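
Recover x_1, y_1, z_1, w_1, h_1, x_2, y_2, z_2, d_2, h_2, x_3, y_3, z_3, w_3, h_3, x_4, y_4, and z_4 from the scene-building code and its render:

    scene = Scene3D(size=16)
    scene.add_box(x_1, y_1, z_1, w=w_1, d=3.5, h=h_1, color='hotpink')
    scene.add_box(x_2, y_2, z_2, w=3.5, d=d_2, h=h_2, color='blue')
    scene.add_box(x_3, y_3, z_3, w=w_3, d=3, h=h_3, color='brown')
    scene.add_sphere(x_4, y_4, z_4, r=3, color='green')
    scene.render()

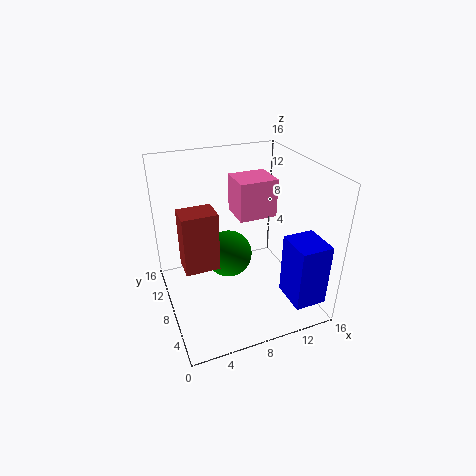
x_1 = 7.5
y_1 = 6
z_1 = 11
w_1 = 4
h_1 = 4
x_2 = 12
y_2 = 1
z_2 = 2
d_2 = 4
h_2 = 7
x_3 = 2
y_3 = 8.5
z_3 = 4
w_3 = 4
h_3 = 7
x_4 = 8.5
y_4 = 12.5
z_4 = 3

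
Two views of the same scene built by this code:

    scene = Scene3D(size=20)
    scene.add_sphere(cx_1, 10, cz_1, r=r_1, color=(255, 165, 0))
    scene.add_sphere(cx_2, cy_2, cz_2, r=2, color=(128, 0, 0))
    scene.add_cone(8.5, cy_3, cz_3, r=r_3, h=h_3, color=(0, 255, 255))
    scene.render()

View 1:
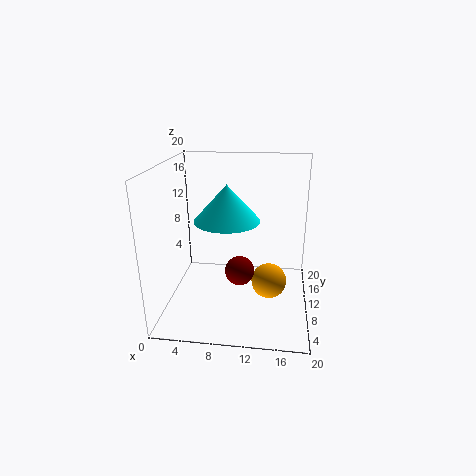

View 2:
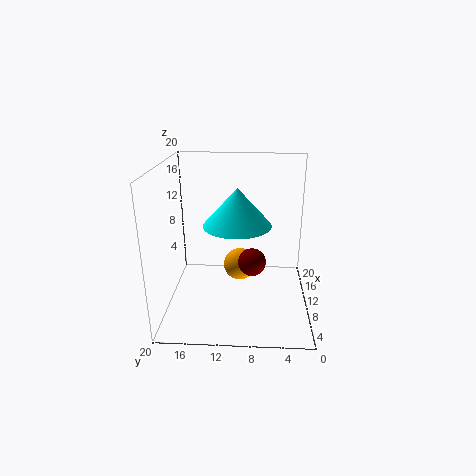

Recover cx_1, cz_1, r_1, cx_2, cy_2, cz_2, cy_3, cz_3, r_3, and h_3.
cx_1 = 14.5; cz_1 = 3.5; r_1 = 2.5; cx_2 = 10.5; cy_2 = 8; cz_2 = 6; cy_3 = 10; cz_3 = 12.5; r_3 = 4.5; h_3 = 5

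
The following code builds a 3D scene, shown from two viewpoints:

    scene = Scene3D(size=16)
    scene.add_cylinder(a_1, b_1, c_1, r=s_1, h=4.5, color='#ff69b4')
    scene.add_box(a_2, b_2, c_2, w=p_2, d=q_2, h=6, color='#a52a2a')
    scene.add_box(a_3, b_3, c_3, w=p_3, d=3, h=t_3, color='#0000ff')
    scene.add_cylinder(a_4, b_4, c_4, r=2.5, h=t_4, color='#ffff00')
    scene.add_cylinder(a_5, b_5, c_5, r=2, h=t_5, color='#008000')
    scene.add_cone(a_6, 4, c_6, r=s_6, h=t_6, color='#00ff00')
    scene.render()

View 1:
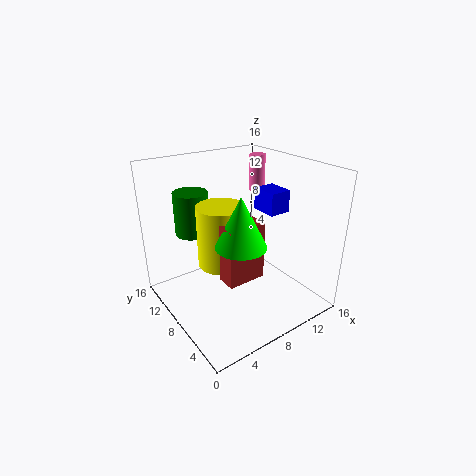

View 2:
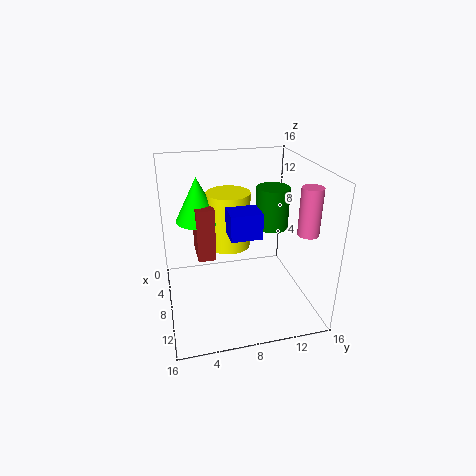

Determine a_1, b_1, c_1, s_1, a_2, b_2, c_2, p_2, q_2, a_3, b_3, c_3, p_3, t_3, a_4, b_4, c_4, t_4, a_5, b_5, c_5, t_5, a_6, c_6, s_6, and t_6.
a_1 = 14.5, b_1 = 13, c_1 = 11, s_1 = 1, a_2 = 4, b_2 = 3.5, c_2 = 5.5, p_2 = 4, q_2 = 2, a_3 = 11, b_3 = 6, c_3 = 10.5, p_3 = 2.5, t_3 = 2.5, a_4 = 5.5, b_4 = 7.5, c_4 = 6, t_4 = 6.5, a_5 = 5, b_5 = 13, c_5 = 7.5, t_5 = 5, a_6 = 5.5, c_6 = 9.5, s_6 = 2.5, t_6 = 5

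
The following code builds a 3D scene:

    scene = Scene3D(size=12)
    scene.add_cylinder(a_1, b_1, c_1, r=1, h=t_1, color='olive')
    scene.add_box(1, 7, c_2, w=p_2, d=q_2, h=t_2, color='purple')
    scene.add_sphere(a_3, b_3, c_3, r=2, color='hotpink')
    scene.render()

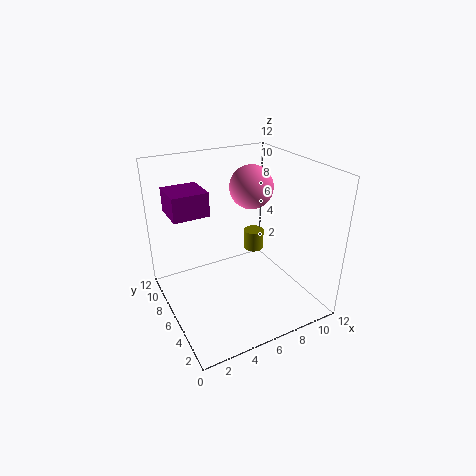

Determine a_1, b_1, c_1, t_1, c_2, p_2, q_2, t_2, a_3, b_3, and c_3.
a_1 = 10, b_1 = 10, c_1 = 2, t_1 = 2, c_2 = 8, p_2 = 3, q_2 = 3, t_2 = 2, a_3 = 9, b_3 = 9, c_3 = 9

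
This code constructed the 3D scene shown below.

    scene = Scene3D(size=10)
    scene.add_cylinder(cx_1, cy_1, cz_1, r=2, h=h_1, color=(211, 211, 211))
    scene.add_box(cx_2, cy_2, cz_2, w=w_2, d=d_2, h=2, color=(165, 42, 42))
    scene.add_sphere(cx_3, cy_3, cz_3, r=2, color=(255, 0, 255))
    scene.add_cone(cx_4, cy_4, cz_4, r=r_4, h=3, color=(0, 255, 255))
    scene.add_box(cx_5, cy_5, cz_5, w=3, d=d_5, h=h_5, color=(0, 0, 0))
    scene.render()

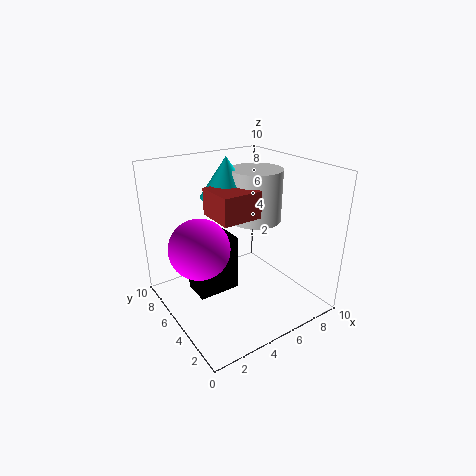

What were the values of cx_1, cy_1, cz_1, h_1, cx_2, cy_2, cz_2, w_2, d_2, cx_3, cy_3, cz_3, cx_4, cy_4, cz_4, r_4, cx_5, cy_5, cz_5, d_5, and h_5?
cx_1 = 8, cy_1 = 7, cz_1 = 5, h_1 = 4, cx_2 = 4, cy_2 = 5, cz_2 = 6, w_2 = 3, d_2 = 3, cx_3 = 2, cy_3 = 5, cz_3 = 5, cx_4 = 6, cy_4 = 8, cz_4 = 7, r_4 = 2, cx_5 = 2, cy_5 = 5, cz_5 = 1, d_5 = 2, h_5 = 4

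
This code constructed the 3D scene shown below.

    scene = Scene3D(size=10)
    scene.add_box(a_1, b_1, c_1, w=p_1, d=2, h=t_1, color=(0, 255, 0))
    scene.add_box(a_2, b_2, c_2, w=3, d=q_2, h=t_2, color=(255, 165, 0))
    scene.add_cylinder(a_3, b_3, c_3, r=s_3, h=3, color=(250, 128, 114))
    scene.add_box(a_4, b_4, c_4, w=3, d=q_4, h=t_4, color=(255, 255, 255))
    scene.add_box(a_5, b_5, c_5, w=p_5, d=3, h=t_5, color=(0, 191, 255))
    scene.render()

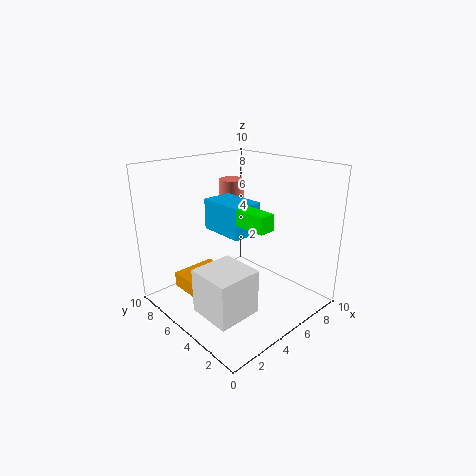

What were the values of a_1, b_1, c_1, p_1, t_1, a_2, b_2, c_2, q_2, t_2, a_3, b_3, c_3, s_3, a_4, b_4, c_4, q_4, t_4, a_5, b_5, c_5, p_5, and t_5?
a_1 = 3; b_1 = 1; c_1 = 7; p_1 = 1; t_1 = 1; a_2 = 1; b_2 = 5; c_2 = 2; q_2 = 2; t_2 = 1; a_3 = 8; b_3 = 9; c_3 = 5; s_3 = 1; a_4 = 1; b_4 = 2; c_4 = 1; q_4 = 3; t_4 = 3; a_5 = 3; b_5 = 3; c_5 = 6; p_5 = 2; t_5 = 2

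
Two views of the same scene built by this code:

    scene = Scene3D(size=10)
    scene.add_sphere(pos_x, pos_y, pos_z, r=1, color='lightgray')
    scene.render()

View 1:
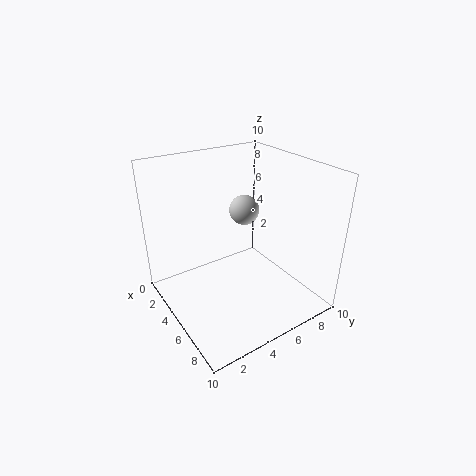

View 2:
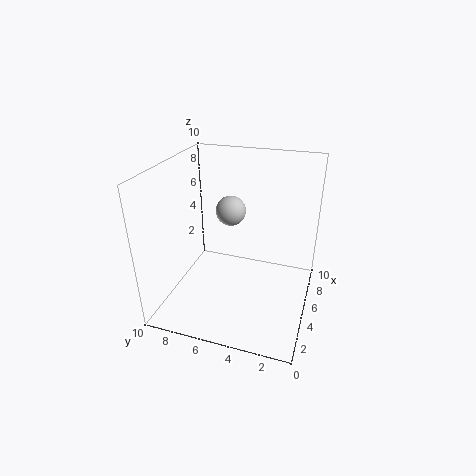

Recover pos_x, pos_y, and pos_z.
pos_x = 5
pos_y = 5.5
pos_z = 7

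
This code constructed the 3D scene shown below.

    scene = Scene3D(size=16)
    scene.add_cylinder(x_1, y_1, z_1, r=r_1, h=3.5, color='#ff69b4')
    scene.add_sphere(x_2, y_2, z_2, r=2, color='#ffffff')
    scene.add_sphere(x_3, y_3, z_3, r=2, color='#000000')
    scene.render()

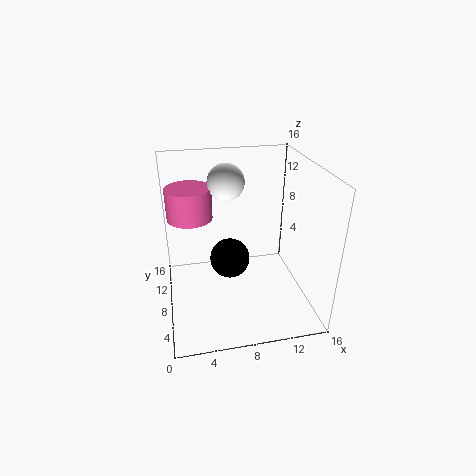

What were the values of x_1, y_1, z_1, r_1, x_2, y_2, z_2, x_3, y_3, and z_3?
x_1 = 3, y_1 = 10, z_1 = 10, r_1 = 2.5, x_2 = 7, y_2 = 9.5, z_2 = 14, x_3 = 6.5, y_3 = 5, z_3 = 7.5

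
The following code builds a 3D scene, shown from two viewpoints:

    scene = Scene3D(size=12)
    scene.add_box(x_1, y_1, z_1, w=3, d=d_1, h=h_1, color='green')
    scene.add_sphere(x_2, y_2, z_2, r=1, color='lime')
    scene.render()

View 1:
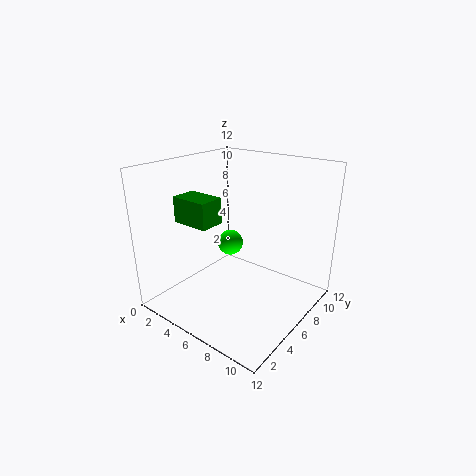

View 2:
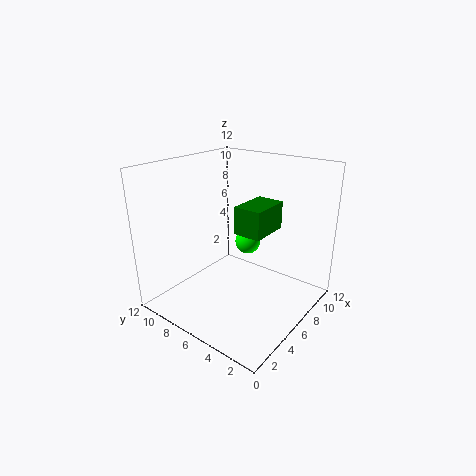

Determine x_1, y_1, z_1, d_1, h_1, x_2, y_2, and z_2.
x_1 = 3, y_1 = 2, z_1 = 8, d_1 = 2, h_1 = 2, x_2 = 6, y_2 = 5, z_2 = 6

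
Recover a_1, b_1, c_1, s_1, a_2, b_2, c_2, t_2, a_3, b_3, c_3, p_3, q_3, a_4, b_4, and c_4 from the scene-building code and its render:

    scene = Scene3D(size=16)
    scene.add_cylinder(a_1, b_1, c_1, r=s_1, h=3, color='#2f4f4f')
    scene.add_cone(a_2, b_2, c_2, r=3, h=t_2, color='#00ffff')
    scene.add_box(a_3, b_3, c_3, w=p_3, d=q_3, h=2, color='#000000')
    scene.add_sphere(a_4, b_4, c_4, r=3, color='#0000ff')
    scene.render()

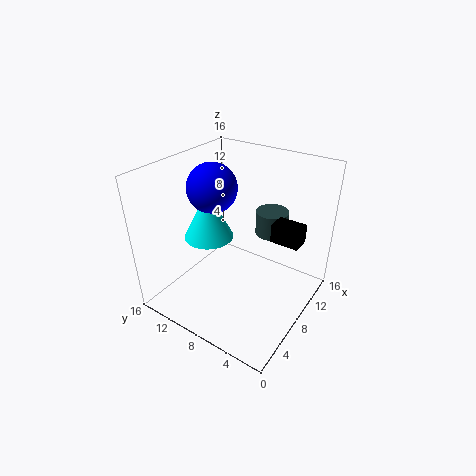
a_1 = 14
b_1 = 7
c_1 = 6
s_1 = 2
a_2 = 9
b_2 = 13
c_2 = 6
t_2 = 6
a_3 = 8
b_3 = 1
c_3 = 9
p_3 = 2
q_3 = 3
a_4 = 10
b_4 = 13
c_4 = 12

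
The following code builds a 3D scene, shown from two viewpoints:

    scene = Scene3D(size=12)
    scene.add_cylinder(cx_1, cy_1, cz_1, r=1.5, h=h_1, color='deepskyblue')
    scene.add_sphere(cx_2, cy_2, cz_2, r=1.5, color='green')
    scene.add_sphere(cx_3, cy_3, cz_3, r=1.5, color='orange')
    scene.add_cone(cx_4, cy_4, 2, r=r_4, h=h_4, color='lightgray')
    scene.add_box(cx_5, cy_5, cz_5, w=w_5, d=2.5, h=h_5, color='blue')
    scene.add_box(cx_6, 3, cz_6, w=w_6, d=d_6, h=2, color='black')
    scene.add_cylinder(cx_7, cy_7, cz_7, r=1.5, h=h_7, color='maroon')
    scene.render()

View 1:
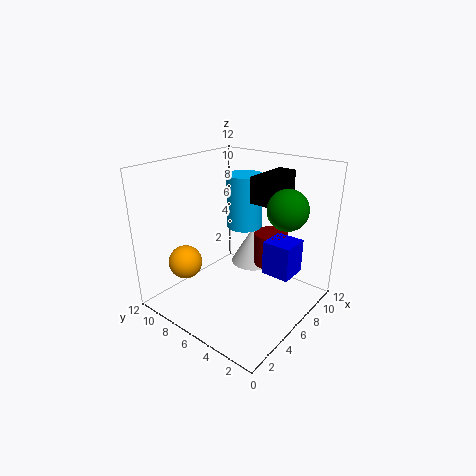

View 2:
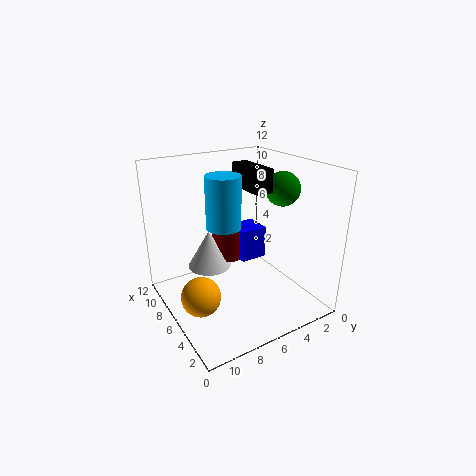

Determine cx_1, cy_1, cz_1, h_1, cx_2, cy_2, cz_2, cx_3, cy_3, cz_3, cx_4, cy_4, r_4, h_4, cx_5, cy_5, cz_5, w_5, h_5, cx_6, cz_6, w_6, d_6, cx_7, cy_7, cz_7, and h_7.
cx_1 = 7.5; cy_1 = 6.5; cz_1 = 6.5; h_1 = 4.5; cx_2 = 6; cy_2 = 1.5; cz_2 = 9.5; cx_3 = 4; cy_3 = 10.5; cz_3 = 3; cx_4 = 9.5; cy_4 = 7; r_4 = 2; h_4 = 3.5; cx_5 = 7.5; cy_5 = 2; cz_5 = 2.5; w_5 = 2.5; h_5 = 3; cx_6 = 5.5; cz_6 = 9.5; w_6 = 4; d_6 = 1.5; cx_7 = 9.5; cy_7 = 5; cz_7 = 2.5; h_7 = 3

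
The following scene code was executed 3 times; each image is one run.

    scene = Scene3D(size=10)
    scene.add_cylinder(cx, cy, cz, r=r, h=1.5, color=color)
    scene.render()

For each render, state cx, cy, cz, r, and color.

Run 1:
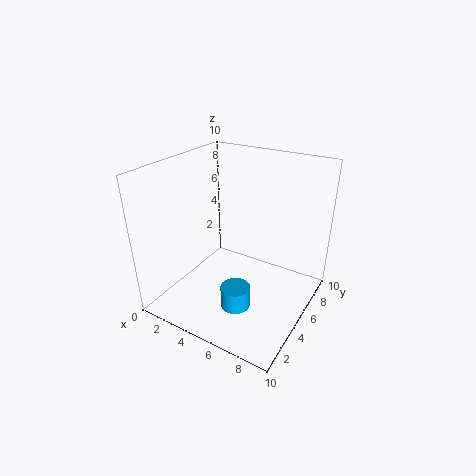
cx = 6, cy = 3, cz = 1, r = 1, color = 'deepskyblue'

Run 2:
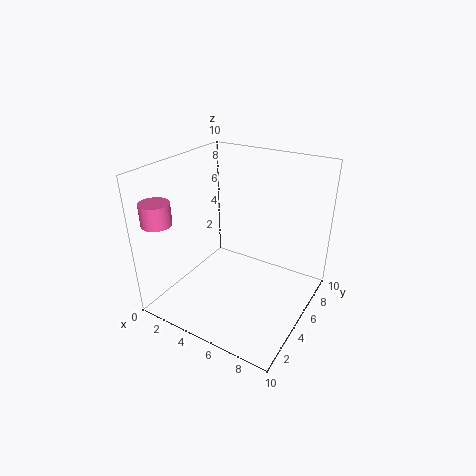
cx = 1, cy = 1.5, cz = 6.5, r = 1, color = 'hotpink'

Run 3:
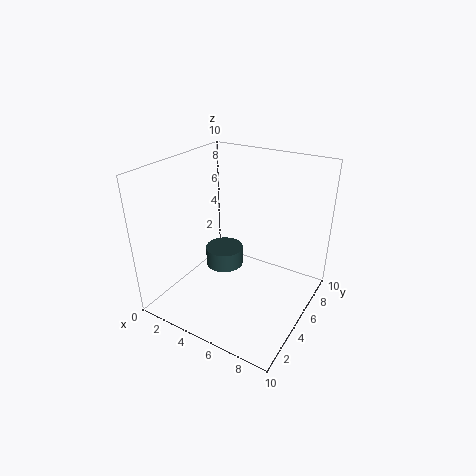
cx = 2.5, cy = 7, cz = 1, r = 1.5, color = 'darkslategray'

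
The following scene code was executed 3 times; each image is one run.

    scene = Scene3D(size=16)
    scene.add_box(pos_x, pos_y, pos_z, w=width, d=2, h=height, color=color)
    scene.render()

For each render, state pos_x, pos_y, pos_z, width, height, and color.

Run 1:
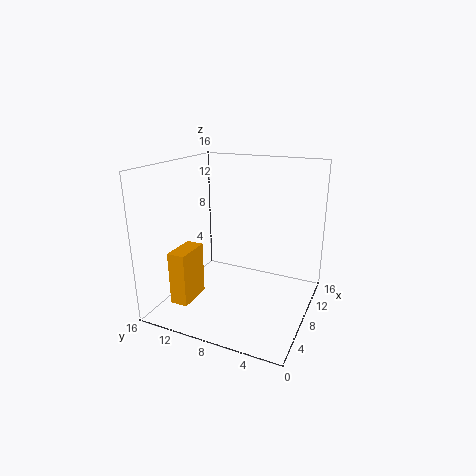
pos_x = 3; pos_y = 12; pos_z = 1; width = 4; height = 6; color = 'orange'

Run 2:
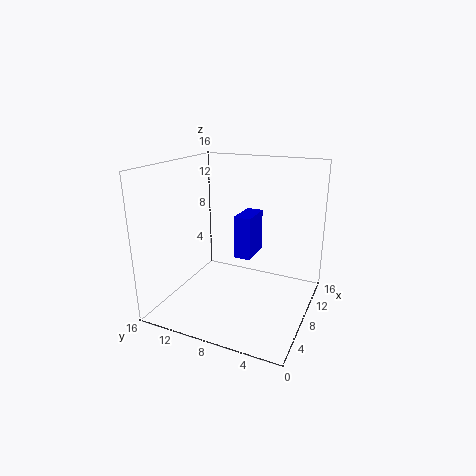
pos_x = 9; pos_y = 7; pos_z = 5; width = 4; height = 5; color = 'blue'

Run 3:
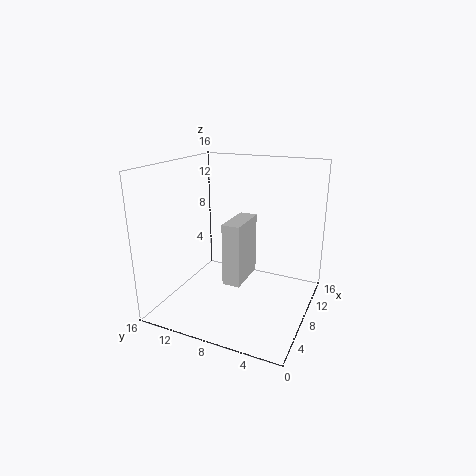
pos_x = 6; pos_y = 7; pos_z = 3; width = 5; height = 7; color = 'lightgray'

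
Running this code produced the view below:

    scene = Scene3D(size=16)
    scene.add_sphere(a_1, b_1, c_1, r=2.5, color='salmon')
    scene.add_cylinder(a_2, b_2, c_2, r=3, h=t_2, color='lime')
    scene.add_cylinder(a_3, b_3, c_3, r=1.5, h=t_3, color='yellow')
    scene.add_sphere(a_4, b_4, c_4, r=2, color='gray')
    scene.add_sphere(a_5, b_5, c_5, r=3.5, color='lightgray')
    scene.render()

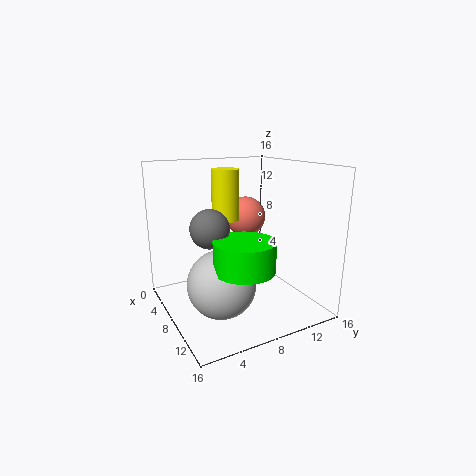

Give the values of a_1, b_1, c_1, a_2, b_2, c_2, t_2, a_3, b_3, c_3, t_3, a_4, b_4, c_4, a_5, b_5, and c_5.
a_1 = 3.5
b_1 = 11.5
c_1 = 9
a_2 = 13
b_2 = 6
c_2 = 6.5
t_2 = 3
a_3 = 7
b_3 = 7
c_3 = 10
t_3 = 5.5
a_4 = 9.5
b_4 = 4
c_4 = 10
a_5 = 11
b_5 = 4.5
c_5 = 4.5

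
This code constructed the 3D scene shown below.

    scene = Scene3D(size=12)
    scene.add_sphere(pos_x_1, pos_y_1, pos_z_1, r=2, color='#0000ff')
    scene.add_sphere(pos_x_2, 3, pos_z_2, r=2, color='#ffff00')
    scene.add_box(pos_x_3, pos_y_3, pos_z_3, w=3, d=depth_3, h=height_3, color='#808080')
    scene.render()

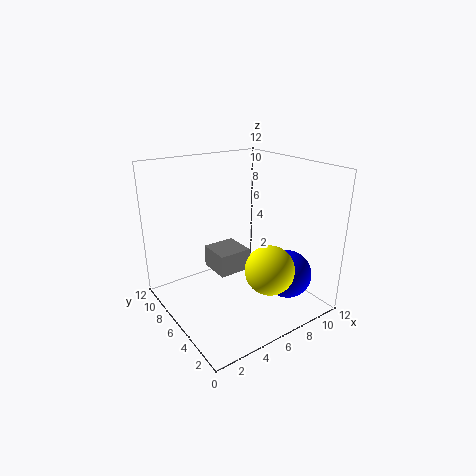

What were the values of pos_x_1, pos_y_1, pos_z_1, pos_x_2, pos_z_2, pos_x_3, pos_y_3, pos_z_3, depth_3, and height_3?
pos_x_1 = 9
pos_y_1 = 3
pos_z_1 = 3
pos_x_2 = 7
pos_z_2 = 4
pos_x_3 = 5
pos_y_3 = 7
pos_z_3 = 2
depth_3 = 3
height_3 = 2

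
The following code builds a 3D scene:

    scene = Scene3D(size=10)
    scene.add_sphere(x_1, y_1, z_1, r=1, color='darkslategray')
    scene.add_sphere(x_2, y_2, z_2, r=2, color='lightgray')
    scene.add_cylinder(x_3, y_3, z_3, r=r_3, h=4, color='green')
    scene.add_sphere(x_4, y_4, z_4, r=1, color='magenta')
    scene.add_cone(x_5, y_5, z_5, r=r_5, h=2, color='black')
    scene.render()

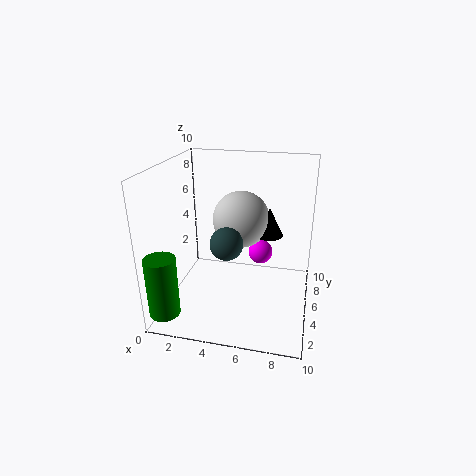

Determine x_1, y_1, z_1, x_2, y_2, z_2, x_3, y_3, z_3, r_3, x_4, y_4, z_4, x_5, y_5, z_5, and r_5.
x_1 = 5
y_1 = 2
z_1 = 6
x_2 = 5
y_2 = 6
z_2 = 6
x_3 = 1
y_3 = 1
z_3 = 1
r_3 = 1
x_4 = 6
y_4 = 9
z_4 = 2
x_5 = 7
y_5 = 6
z_5 = 5
r_5 = 1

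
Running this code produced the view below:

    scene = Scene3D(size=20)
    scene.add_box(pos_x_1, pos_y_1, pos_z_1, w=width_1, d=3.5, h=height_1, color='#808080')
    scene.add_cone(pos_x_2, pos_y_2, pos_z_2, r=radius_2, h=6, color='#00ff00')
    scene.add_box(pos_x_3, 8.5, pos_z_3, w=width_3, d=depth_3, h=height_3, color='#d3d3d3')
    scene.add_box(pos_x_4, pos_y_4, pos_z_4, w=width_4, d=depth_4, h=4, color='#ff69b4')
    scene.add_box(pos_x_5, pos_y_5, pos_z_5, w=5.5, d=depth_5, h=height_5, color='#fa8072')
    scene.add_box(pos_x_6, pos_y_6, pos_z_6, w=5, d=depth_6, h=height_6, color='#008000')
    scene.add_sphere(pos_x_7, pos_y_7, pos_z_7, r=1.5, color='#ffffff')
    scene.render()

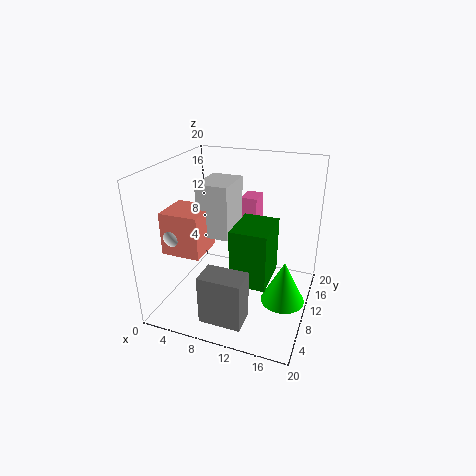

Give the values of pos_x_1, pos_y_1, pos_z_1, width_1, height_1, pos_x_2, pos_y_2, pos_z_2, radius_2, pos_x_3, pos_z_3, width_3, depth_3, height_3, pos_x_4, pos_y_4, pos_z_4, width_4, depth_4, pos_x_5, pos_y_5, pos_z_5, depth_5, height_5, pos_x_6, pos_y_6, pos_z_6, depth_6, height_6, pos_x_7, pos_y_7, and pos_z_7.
pos_x_1 = 8, pos_y_1 = 1, pos_z_1 = 2, width_1 = 5.5, height_1 = 6.5, pos_x_2 = 17, pos_y_2 = 9, pos_z_2 = 2, radius_2 = 3, pos_x_3 = 4.5, pos_z_3 = 10, width_3 = 4.5, depth_3 = 6, height_3 = 7.5, pos_x_4 = 8.5, pos_y_4 = 15, pos_z_4 = 10, width_4 = 2.5, depth_4 = 3.5, pos_x_5 = 0.5, pos_y_5 = 5.5, pos_z_5 = 8, depth_5 = 5.5, height_5 = 6, pos_x_6 = 10, pos_y_6 = 6.5, pos_z_6 = 4.5, depth_6 = 6.5, height_6 = 8, pos_x_7 = 2, pos_y_7 = 6.5, pos_z_7 = 10.5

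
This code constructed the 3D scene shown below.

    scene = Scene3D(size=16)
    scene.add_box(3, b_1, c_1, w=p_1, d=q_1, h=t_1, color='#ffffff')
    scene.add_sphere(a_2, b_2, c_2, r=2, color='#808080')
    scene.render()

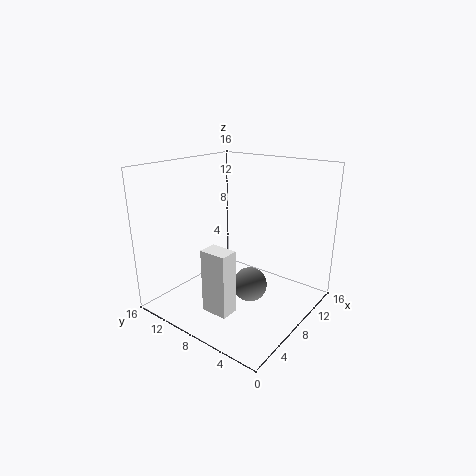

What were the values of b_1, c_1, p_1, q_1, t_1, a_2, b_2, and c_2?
b_1 = 6
c_1 = 1
p_1 = 2
q_1 = 3
t_1 = 7
a_2 = 9
b_2 = 7
c_2 = 2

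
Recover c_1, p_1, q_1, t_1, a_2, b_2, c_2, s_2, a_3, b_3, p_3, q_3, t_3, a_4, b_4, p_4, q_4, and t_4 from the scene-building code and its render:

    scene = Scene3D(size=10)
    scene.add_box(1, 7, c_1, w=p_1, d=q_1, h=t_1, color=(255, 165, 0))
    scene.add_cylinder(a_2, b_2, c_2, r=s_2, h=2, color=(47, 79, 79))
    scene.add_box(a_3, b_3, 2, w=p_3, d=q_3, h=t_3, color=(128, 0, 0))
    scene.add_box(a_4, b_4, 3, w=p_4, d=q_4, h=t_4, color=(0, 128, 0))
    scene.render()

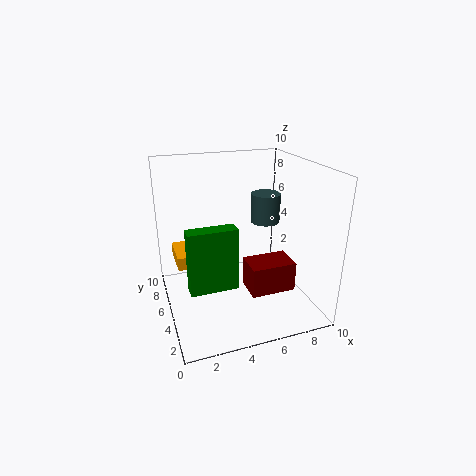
c_1 = 2, p_1 = 2, q_1 = 3, t_1 = 1, a_2 = 7, b_2 = 5, c_2 = 6, s_2 = 1, a_3 = 5, b_3 = 2, p_3 = 3, q_3 = 2, t_3 = 2, a_4 = 1, b_4 = 2, p_4 = 3, q_4 = 1, t_4 = 4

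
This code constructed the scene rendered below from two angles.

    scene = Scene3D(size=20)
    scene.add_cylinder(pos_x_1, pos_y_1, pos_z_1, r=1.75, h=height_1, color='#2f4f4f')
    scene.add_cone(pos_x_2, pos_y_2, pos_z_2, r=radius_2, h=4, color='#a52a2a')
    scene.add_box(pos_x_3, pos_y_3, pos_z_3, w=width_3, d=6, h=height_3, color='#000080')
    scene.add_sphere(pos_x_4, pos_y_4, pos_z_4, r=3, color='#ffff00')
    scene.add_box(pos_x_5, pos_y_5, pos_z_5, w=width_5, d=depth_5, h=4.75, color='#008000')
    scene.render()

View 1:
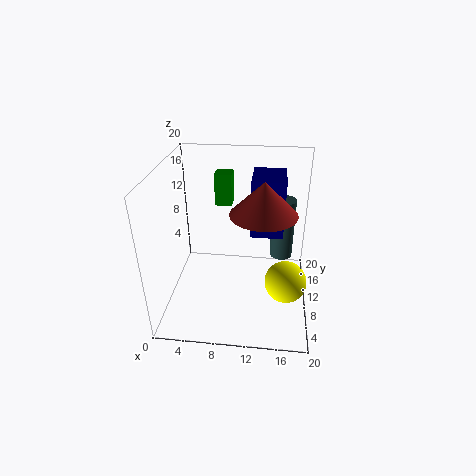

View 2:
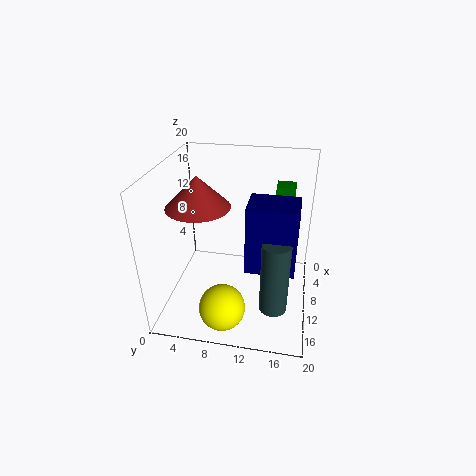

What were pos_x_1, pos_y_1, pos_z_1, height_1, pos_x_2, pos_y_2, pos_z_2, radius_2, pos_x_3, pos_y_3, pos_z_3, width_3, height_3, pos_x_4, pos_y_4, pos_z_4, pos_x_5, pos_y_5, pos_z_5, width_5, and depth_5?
pos_x_1 = 16.25; pos_y_1 = 15.75; pos_z_1 = 4; height_1 = 9.5; pos_x_2 = 13.5; pos_y_2 = 5.75; pos_z_2 = 16; radius_2 = 4; pos_x_3 = 11.5; pos_y_3 = 12; pos_z_3 = 9; width_3 = 4.75; height_3 = 8.5; pos_x_4 = 17; pos_y_4 = 9.25; pos_z_4 = 3.5; pos_x_5 = 6; pos_y_5 = 14.75; pos_z_5 = 12.5; width_5 = 2.5; depth_5 = 2.5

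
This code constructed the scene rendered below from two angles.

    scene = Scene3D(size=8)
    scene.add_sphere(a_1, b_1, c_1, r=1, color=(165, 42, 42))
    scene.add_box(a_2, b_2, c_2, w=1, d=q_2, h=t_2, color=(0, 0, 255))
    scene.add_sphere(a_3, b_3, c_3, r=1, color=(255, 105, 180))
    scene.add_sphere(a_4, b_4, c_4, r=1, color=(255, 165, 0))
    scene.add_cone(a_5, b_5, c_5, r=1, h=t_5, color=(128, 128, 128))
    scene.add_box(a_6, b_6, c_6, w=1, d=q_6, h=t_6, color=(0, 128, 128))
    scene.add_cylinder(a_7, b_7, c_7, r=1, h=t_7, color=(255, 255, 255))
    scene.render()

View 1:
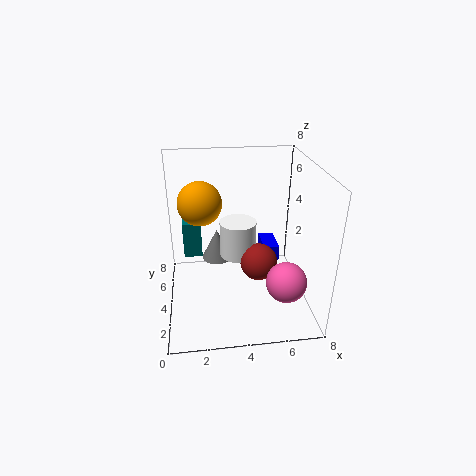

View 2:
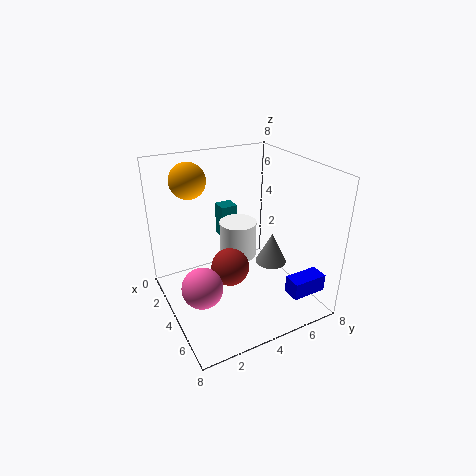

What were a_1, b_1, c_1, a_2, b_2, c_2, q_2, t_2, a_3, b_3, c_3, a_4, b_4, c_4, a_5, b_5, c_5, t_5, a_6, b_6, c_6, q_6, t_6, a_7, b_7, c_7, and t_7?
a_1 = 5
b_1 = 3
c_1 = 3
a_2 = 6
b_2 = 6
c_2 = 1
q_2 = 2
t_2 = 1
a_3 = 6
b_3 = 1
c_3 = 3
a_4 = 2
b_4 = 2
c_4 = 7
a_5 = 3
b_5 = 7
c_5 = 1
t_5 = 2
a_6 = 1
b_6 = 4
c_6 = 3
q_6 = 1
t_6 = 2
a_7 = 4
b_7 = 4
c_7 = 3
t_7 = 2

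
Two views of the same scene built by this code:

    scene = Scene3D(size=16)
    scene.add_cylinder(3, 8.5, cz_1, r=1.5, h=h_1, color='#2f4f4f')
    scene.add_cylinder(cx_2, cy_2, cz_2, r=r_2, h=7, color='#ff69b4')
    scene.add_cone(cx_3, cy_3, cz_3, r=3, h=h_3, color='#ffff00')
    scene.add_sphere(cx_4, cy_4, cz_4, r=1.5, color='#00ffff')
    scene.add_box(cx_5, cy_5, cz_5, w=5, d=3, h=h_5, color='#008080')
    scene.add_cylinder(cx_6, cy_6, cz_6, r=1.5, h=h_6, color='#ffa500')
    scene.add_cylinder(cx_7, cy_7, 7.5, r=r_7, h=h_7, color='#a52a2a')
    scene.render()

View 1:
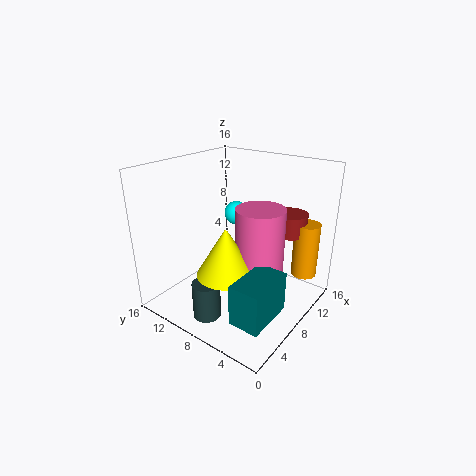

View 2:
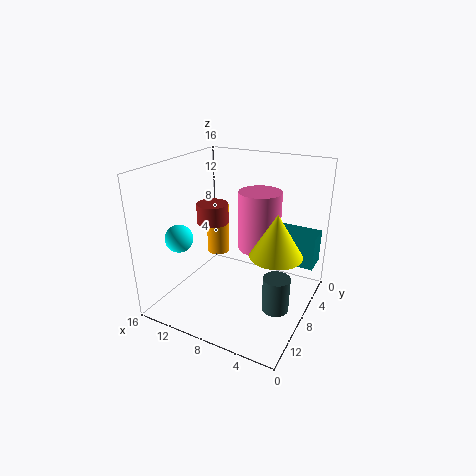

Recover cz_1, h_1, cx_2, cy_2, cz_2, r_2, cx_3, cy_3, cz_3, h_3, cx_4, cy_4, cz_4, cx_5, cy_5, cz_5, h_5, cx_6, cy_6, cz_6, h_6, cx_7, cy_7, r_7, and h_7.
cz_1 = 0.5, h_1 = 4, cx_2 = 7, cy_2 = 4.5, cz_2 = 5.5, r_2 = 2.5, cx_3 = 4, cy_3 = 6.5, cz_3 = 6, h_3 = 5, cx_4 = 13, cy_4 = 12, cz_4 = 8.5, cx_5 = 0.5, cy_5 = 0.5, cz_5 = 3.5, h_5 = 4, cx_6 = 14, cy_6 = 2.5, cz_6 = 2.5, h_6 = 6.5, cx_7 = 13.5, cy_7 = 4.5, r_7 = 2, h_7 = 2.5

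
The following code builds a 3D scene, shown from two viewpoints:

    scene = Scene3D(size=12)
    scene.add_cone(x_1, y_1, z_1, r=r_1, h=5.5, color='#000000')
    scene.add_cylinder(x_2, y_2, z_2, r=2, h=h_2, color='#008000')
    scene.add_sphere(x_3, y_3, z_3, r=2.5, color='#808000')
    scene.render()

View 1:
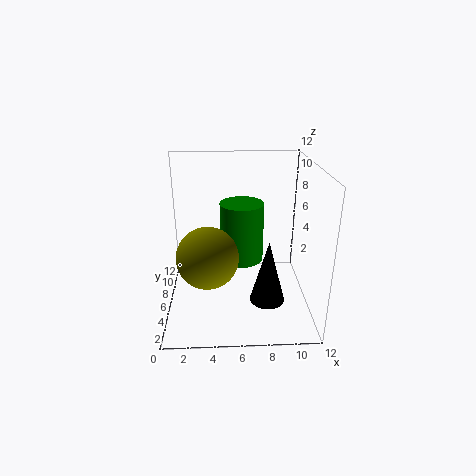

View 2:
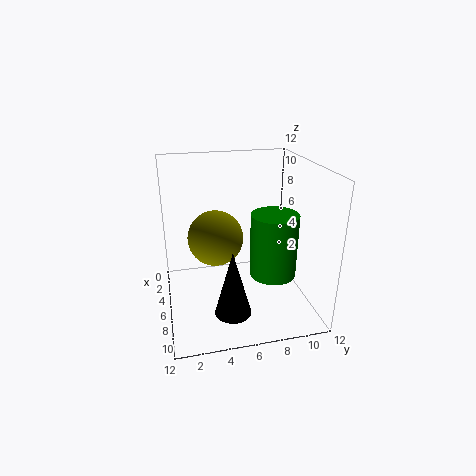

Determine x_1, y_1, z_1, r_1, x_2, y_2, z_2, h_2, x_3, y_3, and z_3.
x_1 = 8.5
y_1 = 5
z_1 = 0.5
r_1 = 1.5
x_2 = 6.5
y_2 = 9
z_2 = 2.5
h_2 = 5.5
x_3 = 3.5
y_3 = 4.5
z_3 = 5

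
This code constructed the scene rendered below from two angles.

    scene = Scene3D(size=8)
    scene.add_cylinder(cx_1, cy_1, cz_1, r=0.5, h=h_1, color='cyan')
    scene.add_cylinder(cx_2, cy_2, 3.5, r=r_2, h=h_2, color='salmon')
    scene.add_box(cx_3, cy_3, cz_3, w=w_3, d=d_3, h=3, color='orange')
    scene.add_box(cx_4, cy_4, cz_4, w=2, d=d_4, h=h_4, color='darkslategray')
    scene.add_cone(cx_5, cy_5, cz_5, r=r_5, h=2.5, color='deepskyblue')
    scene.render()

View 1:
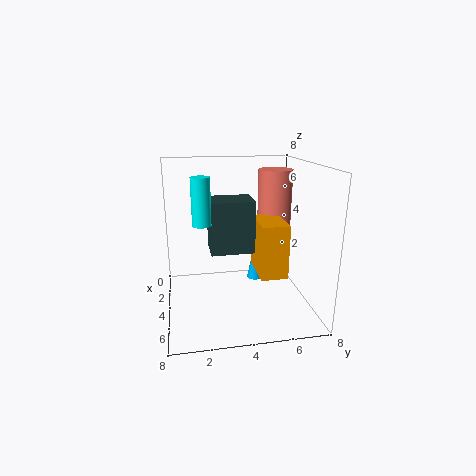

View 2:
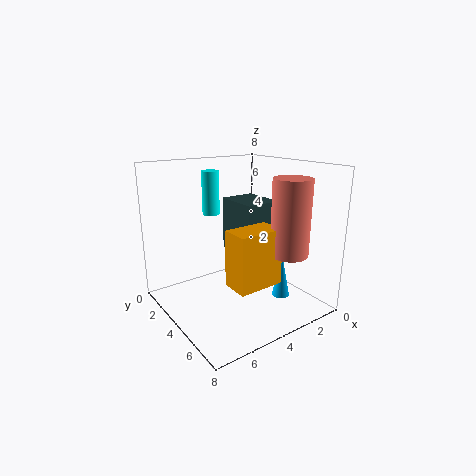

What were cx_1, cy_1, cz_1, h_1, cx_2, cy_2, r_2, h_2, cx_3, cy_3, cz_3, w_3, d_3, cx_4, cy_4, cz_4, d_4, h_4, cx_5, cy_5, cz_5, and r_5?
cx_1 = 4.5; cy_1 = 2; cz_1 = 5; h_1 = 2.5; cx_2 = 2.5; cy_2 = 6.5; r_2 = 1; h_2 = 4; cx_3 = 3; cy_3 = 5; cz_3 = 2; w_3 = 2.5; d_3 = 1.5; cx_4 = 2; cy_4 = 2.5; cz_4 = 3; d_4 = 2.5; h_4 = 3; cx_5 = 2; cy_5 = 5.5; cz_5 = 0.5; r_5 = 0.5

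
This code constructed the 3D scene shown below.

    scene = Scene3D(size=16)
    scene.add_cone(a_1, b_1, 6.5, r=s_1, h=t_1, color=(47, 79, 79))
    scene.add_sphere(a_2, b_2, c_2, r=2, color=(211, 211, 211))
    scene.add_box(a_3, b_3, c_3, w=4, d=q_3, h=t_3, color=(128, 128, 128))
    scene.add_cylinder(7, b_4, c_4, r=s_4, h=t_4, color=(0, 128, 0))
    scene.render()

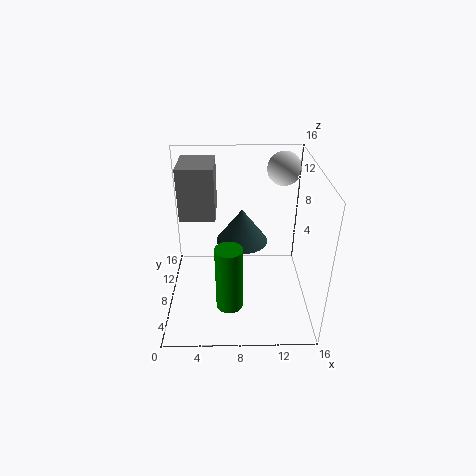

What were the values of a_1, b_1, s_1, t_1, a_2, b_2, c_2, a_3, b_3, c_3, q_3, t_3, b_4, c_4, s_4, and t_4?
a_1 = 8.5; b_1 = 10; s_1 = 3; t_1 = 4; a_2 = 13.5; b_2 = 13.5; c_2 = 14; a_3 = 1.5; b_3 = 9; c_3 = 9.5; q_3 = 5; t_3 = 6; b_4 = 5; c_4 = 1; s_4 = 1.5; t_4 = 7.5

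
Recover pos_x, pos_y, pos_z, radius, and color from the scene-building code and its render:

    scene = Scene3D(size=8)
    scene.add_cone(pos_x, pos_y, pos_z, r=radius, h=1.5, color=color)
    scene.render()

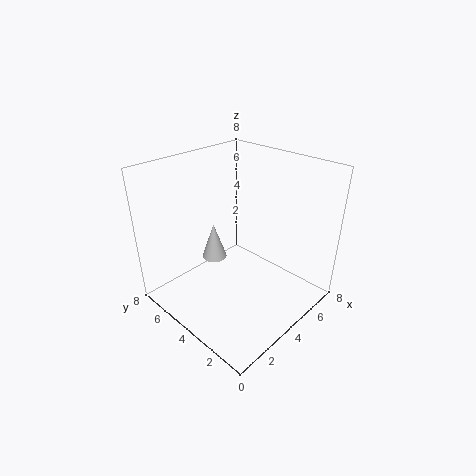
pos_x = 0.5
pos_y = 2
pos_z = 5.5
radius = 0.5
color = 'lightgray'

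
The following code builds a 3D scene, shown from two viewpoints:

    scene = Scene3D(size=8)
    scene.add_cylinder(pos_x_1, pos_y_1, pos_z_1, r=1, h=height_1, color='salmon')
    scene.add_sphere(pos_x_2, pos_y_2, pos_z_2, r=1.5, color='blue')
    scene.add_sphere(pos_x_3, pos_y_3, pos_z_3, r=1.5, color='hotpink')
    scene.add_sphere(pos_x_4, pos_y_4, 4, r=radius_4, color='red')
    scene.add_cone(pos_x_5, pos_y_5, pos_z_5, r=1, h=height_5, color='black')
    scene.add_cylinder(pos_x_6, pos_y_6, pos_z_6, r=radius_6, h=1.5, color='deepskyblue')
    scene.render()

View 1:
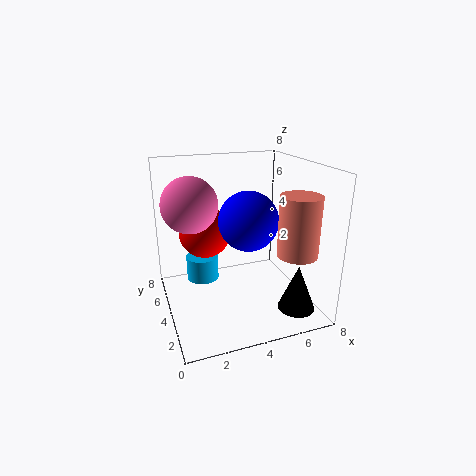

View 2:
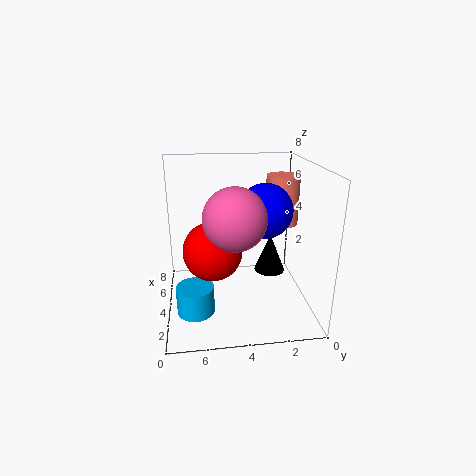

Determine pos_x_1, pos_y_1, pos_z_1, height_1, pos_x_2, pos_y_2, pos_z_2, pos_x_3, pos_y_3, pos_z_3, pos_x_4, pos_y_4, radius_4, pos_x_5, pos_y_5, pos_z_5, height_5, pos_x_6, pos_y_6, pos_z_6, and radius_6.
pos_x_1 = 6
pos_y_1 = 1
pos_z_1 = 4
height_1 = 3
pos_x_2 = 4
pos_y_2 = 2.5
pos_z_2 = 5.5
pos_x_3 = 1.5
pos_y_3 = 4.5
pos_z_3 = 6
pos_x_4 = 2.5
pos_y_4 = 5.5
radius_4 = 1.5
pos_x_5 = 6.5
pos_y_5 = 1.5
pos_z_5 = 0.5
height_5 = 2.5
pos_x_6 = 2.5
pos_y_6 = 6.5
pos_z_6 = 0.5
radius_6 = 1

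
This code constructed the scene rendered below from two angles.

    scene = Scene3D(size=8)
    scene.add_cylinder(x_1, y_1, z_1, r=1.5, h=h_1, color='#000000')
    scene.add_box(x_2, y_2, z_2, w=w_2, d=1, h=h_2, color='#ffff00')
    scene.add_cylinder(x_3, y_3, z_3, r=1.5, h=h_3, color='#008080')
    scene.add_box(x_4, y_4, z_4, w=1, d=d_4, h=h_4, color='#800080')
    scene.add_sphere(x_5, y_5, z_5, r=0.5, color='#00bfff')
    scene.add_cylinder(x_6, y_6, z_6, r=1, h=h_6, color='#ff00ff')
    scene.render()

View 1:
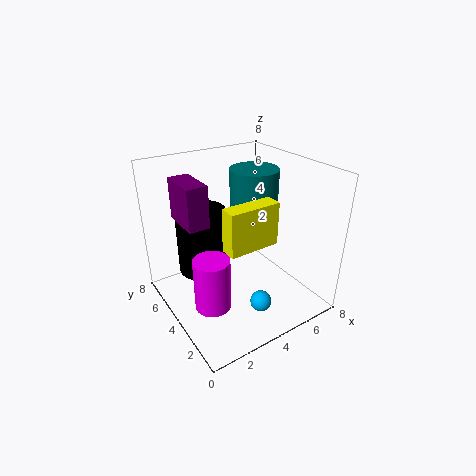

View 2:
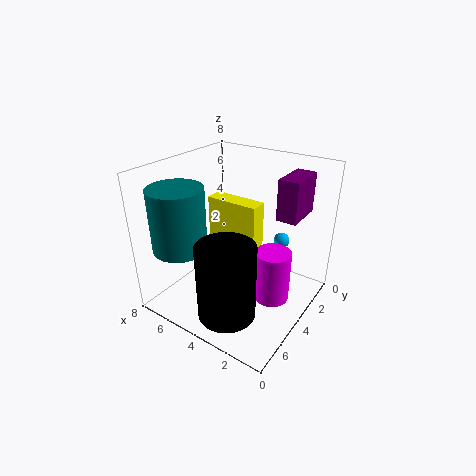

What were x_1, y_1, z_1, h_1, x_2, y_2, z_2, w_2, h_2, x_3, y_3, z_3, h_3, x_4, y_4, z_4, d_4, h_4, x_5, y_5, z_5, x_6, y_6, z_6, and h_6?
x_1 = 3; y_1 = 6.5; z_1 = 1; h_1 = 4; x_2 = 3; y_2 = 3; z_2 = 3.5; w_2 = 3; h_2 = 2.5; x_3 = 6.5; y_3 = 6; z_3 = 3.5; h_3 = 3.5; x_4 = 0.5; y_4 = 2.5; z_4 = 6; d_4 = 2; h_4 = 2; x_5 = 3; y_5 = 0.5; z_5 = 2.5; x_6 = 2; y_6 = 3.5; z_6 = 0.5; h_6 = 3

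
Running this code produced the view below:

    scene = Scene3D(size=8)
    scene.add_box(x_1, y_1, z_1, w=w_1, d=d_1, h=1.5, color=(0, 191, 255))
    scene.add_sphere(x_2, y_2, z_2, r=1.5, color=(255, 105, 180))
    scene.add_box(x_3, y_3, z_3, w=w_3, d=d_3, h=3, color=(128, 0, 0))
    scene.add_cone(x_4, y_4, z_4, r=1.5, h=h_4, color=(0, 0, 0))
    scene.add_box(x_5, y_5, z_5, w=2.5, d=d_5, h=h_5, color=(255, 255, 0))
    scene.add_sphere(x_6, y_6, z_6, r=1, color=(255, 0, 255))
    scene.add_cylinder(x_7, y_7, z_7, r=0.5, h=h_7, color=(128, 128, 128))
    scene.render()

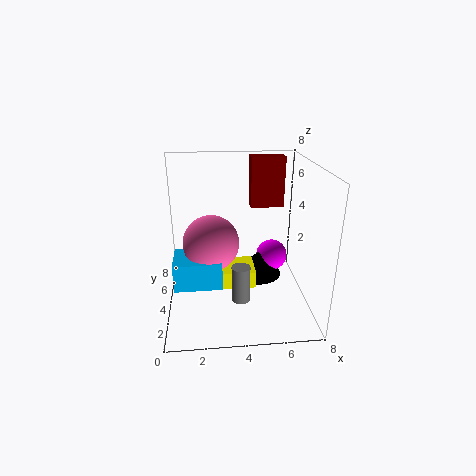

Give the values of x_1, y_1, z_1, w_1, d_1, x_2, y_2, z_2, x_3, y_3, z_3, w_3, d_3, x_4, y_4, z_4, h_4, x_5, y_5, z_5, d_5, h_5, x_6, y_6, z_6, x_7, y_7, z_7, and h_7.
x_1 = 0.5; y_1 = 2; z_1 = 2; w_1 = 2.5; d_1 = 2; x_2 = 2.5; y_2 = 3.5; z_2 = 4; x_3 = 5; y_3 = 6; z_3 = 5; w_3 = 2; d_3 = 1; x_4 = 5.5; y_4 = 6; z_4 = 0.5; h_4 = 1.5; x_5 = 2.5; y_5 = 3.5; z_5 = 1; d_5 = 2; h_5 = 1; x_6 = 6.5; y_6 = 6.5; z_6 = 1.5; x_7 = 4; y_7 = 2.5; z_7 = 1; h_7 = 2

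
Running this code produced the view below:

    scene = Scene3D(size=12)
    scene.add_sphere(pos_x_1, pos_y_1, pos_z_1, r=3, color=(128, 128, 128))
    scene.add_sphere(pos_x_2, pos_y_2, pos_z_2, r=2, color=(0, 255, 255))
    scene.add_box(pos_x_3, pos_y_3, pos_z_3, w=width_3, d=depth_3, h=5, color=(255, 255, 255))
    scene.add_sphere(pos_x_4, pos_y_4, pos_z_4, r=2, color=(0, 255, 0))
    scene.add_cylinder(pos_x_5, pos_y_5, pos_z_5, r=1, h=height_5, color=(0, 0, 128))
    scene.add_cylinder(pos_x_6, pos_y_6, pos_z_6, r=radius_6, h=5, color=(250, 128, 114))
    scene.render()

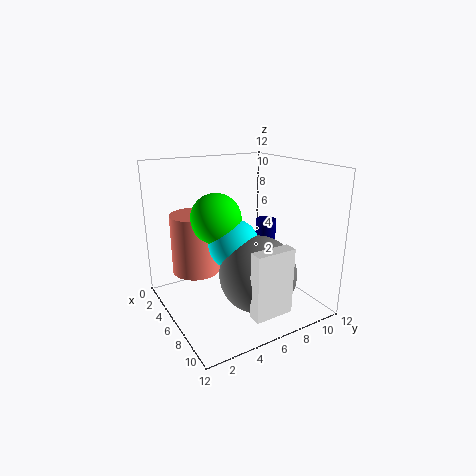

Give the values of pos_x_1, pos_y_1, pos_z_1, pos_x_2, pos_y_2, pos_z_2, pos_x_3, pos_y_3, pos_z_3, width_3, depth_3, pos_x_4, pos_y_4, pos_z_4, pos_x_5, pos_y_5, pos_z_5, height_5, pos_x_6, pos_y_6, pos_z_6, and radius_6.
pos_x_1 = 9, pos_y_1 = 6, pos_z_1 = 4, pos_x_2 = 7, pos_y_2 = 5, pos_z_2 = 6, pos_x_3 = 11, pos_y_3 = 4, pos_z_3 = 2, width_3 = 1, depth_3 = 3, pos_x_4 = 6, pos_y_4 = 4, pos_z_4 = 8, pos_x_5 = 3, pos_y_5 = 11, pos_z_5 = 3, height_5 = 3, pos_x_6 = 4, pos_y_6 = 3, pos_z_6 = 3, radius_6 = 2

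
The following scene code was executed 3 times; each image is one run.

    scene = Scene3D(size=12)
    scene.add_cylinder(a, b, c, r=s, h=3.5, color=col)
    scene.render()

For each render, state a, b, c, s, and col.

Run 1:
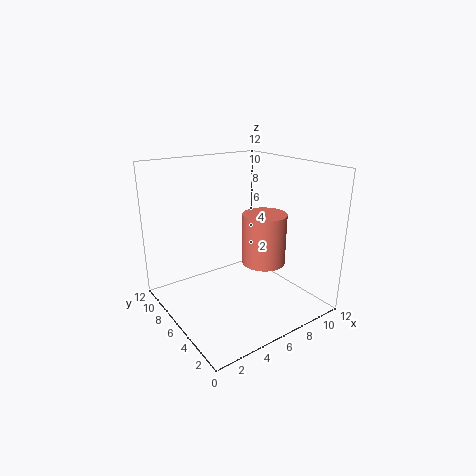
a = 5
b = 1.5
c = 6
s = 1.5
col = 'salmon'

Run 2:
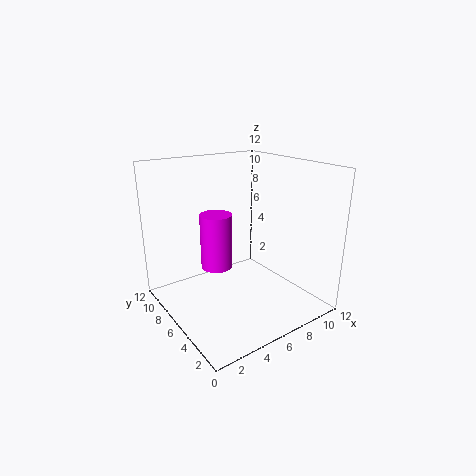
a = 1.5
b = 2
c = 6.5
s = 1
col = 'magenta'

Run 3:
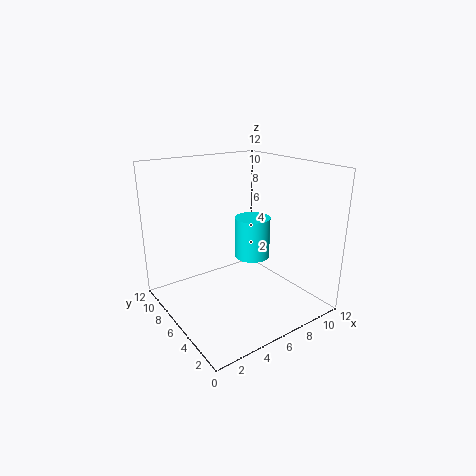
a = 7.5
b = 6
c = 4
s = 1.5
col = 'cyan'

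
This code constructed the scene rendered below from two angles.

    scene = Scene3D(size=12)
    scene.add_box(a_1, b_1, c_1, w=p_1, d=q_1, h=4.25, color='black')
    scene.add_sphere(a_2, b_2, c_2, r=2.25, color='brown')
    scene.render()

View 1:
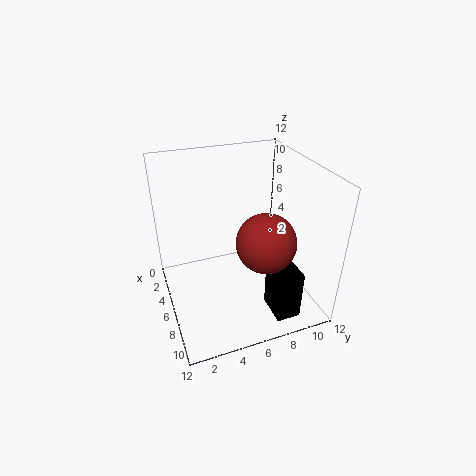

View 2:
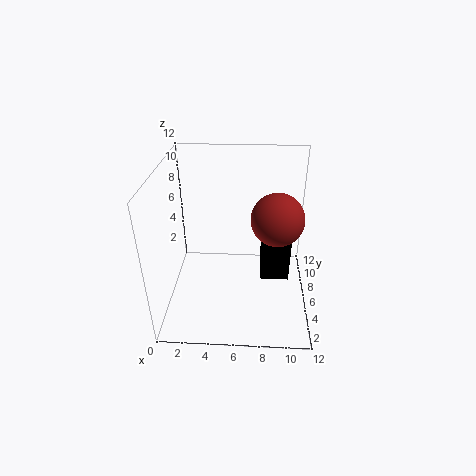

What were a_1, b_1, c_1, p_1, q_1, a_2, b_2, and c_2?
a_1 = 8, b_1 = 7.75, c_1 = 0.25, p_1 = 2.75, q_1 = 2, a_2 = 9.25, b_2 = 7, c_2 = 7.25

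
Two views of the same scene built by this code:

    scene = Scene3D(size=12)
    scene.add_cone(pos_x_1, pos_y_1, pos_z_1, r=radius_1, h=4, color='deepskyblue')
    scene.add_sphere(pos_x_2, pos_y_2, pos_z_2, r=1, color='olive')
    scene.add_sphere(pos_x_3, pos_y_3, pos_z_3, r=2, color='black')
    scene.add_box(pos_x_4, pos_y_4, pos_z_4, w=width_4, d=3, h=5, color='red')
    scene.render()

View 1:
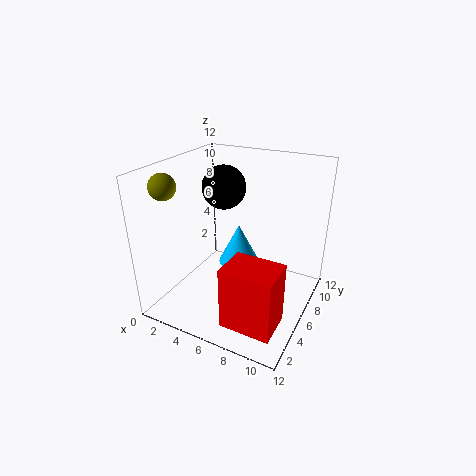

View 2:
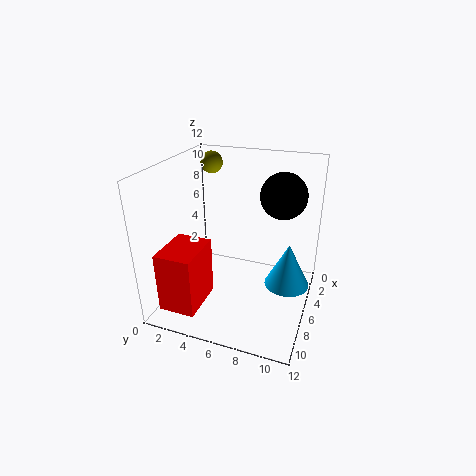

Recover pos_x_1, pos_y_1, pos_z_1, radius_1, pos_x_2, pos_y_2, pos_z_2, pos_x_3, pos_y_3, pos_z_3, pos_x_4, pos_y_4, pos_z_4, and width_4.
pos_x_1 = 4; pos_y_1 = 10; pos_z_1 = 1; radius_1 = 2; pos_x_2 = 2; pos_y_2 = 2; pos_z_2 = 11; pos_x_3 = 3; pos_y_3 = 9; pos_z_3 = 9; pos_x_4 = 7; pos_y_4 = 1; pos_z_4 = 1; width_4 = 4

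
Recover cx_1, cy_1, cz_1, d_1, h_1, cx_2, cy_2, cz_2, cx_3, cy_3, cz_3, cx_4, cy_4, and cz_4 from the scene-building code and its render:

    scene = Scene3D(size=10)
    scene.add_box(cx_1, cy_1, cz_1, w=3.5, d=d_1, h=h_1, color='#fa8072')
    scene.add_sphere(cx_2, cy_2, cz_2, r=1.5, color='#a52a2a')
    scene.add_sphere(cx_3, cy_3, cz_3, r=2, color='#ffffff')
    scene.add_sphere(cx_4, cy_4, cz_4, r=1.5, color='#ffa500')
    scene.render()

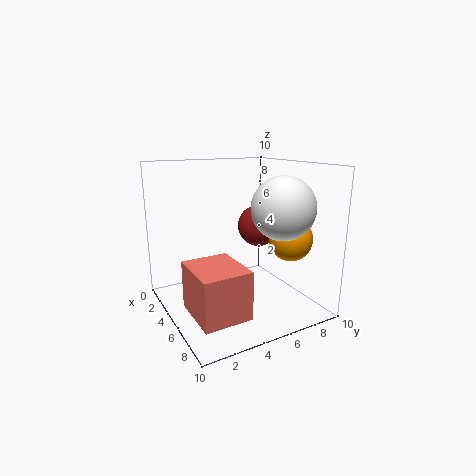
cx_1 = 6
cy_1 = 0.5
cz_1 = 1.5
d_1 = 3
h_1 = 3
cx_2 = 4.5
cy_2 = 7
cz_2 = 5.5
cx_3 = 8
cy_3 = 6.5
cz_3 = 7.5
cx_4 = 7
cy_4 = 8
cz_4 = 5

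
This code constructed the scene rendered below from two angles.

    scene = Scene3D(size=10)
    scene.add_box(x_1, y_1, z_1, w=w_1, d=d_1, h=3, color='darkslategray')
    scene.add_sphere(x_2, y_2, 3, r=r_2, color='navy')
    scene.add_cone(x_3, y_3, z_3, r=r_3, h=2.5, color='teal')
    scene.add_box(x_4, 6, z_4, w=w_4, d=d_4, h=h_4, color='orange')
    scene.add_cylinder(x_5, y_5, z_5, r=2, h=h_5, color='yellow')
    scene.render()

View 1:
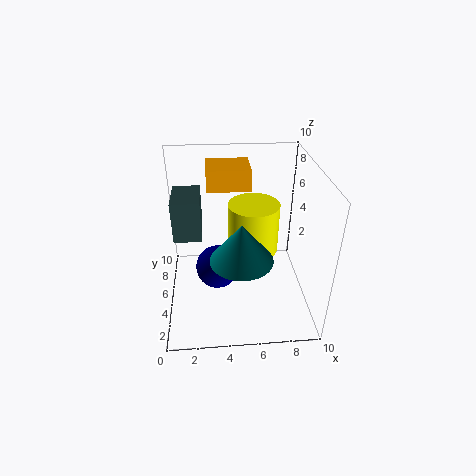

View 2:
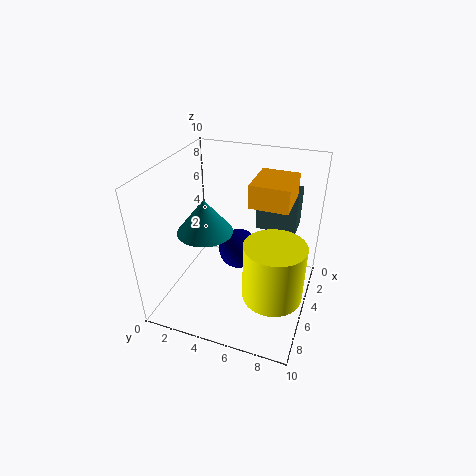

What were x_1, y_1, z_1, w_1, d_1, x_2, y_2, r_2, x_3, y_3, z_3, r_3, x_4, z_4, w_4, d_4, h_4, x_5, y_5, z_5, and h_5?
x_1 = 0.5, y_1 = 5.5, z_1 = 4.5, w_1 = 2, d_1 = 3, x_2 = 3.5, y_2 = 4.5, r_2 = 1.5, x_3 = 5, y_3 = 2.5, z_3 = 5, r_3 = 2, x_4 = 3, z_4 = 8, w_4 = 3, d_4 = 2.5, h_4 = 1.5, x_5 = 6.5, y_5 = 8, z_5 = 2, h_5 = 4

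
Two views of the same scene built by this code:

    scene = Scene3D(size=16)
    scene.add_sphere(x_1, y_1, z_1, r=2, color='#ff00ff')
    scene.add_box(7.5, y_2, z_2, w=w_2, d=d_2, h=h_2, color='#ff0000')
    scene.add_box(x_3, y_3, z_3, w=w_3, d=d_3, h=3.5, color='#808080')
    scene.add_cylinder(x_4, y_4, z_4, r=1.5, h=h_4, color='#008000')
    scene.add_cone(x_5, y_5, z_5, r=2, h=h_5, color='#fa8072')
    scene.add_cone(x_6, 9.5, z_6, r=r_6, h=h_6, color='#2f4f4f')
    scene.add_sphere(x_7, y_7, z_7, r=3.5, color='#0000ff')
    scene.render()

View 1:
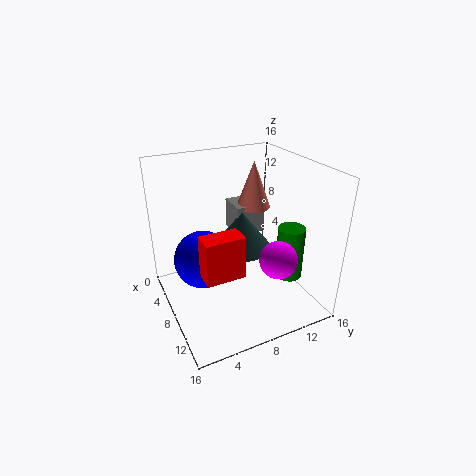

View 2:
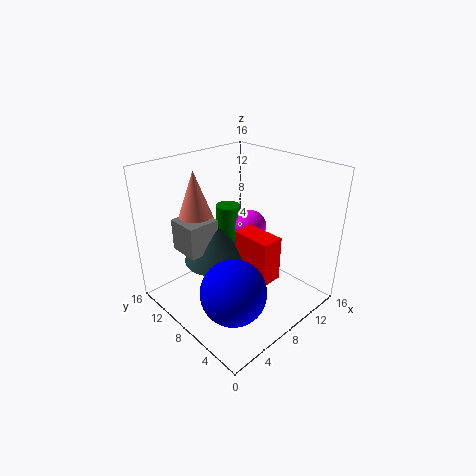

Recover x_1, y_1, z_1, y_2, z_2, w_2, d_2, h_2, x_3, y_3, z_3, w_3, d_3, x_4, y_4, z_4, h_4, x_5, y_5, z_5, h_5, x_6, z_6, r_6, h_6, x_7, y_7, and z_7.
x_1 = 12.5
y_1 = 10.5
z_1 = 7
y_2 = 3.5
z_2 = 4
w_2 = 2.5
d_2 = 4.5
h_2 = 5
x_3 = 2.5
y_3 = 9
z_3 = 7
w_3 = 3.5
d_3 = 3.5
x_4 = 11
y_4 = 13
z_4 = 3.5
h_4 = 6
x_5 = 5
y_5 = 11.5
z_5 = 10
h_5 = 5.5
x_6 = 6
z_6 = 5.5
r_6 = 3.5
h_6 = 4.5
x_7 = 4.5
y_7 = 5
z_7 = 4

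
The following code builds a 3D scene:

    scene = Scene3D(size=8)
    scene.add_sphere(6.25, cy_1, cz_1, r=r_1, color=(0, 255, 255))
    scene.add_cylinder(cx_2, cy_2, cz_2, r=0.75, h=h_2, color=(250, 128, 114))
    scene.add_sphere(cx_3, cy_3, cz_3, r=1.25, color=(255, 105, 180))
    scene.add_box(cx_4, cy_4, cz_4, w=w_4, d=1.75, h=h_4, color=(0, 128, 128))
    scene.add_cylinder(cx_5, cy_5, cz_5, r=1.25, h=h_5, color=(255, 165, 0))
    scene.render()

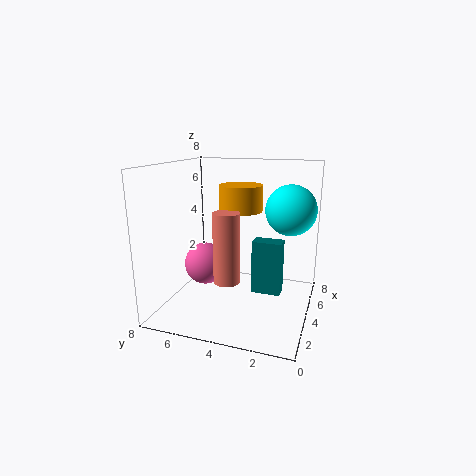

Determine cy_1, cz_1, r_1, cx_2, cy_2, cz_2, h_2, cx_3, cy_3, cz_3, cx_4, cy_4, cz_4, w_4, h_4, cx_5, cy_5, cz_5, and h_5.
cy_1 = 1.5
cz_1 = 5.25
r_1 = 1.5
cx_2 = 3.5
cy_2 = 4.5
cz_2 = 1.5
h_2 = 4
cx_3 = 4.5
cy_3 = 6.25
cz_3 = 2
cx_4 = 5
cy_4 = 1.75
cz_4 = 0.25
w_4 = 1
h_4 = 3.25
cx_5 = 5.25
cy_5 = 4.25
cz_5 = 5.25
h_5 = 1.5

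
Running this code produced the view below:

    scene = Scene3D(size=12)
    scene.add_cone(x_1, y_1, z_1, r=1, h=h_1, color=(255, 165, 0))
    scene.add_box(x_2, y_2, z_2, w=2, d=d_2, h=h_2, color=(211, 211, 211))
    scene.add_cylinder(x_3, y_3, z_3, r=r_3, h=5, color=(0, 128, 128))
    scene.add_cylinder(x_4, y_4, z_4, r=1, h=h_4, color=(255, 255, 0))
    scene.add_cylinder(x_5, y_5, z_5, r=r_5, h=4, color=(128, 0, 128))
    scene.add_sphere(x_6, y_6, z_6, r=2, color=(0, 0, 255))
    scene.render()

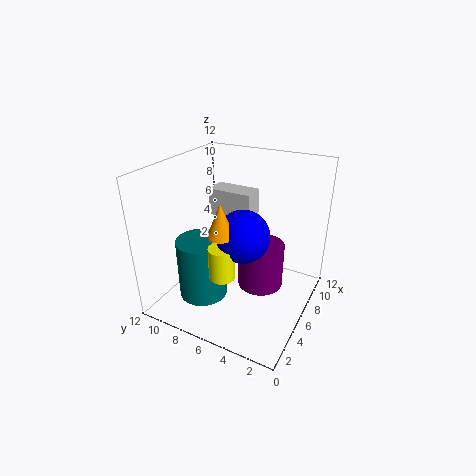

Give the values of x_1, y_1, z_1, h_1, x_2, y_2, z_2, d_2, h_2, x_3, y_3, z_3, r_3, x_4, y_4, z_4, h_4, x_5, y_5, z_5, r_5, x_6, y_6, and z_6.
x_1 = 2.5; y_1 = 5.5; z_1 = 8; h_1 = 2.5; x_2 = 8; y_2 = 6; z_2 = 6.5; d_2 = 4; h_2 = 2.5; x_3 = 3.5; y_3 = 8; z_3 = 1.5; r_3 = 2; x_4 = 2.5; y_4 = 5.5; z_4 = 4.5; h_4 = 2.5; x_5 = 7.5; y_5 = 4.5; z_5 = 1; r_5 = 2; x_6 = 4; y_6 = 4.5; z_6 = 7.5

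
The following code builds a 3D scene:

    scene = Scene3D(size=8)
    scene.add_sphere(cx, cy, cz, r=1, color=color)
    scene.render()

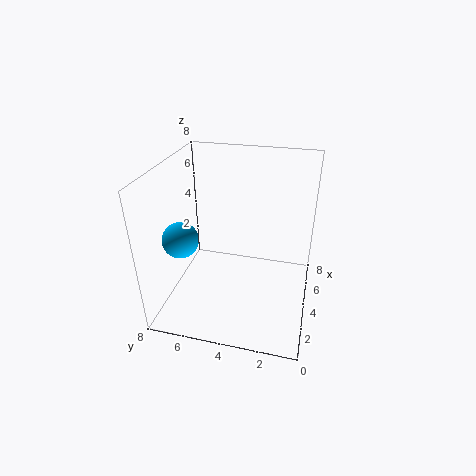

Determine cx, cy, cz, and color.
cx = 3
cy = 7
cz = 4
color = 'deepskyblue'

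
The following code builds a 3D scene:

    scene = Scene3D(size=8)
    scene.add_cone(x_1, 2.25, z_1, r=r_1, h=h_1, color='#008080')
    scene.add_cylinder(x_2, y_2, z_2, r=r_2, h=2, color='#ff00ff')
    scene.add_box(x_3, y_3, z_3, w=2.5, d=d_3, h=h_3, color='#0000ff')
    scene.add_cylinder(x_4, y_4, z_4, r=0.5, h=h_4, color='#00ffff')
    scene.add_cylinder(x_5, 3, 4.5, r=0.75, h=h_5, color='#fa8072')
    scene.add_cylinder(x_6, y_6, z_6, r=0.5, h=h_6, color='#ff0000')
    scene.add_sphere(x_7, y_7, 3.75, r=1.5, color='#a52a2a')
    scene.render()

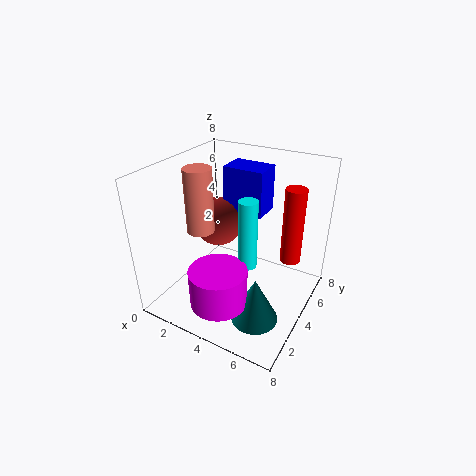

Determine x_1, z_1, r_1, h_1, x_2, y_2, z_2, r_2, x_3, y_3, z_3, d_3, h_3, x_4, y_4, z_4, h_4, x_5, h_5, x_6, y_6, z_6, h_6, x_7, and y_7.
x_1 = 6, z_1 = 0.5, r_1 = 1.25, h_1 = 2.5, x_2 = 4.25, y_2 = 1.5, z_2 = 1.5, r_2 = 1.5, x_3 = 2, y_3 = 5.75, z_3 = 4.5, d_3 = 1.75, h_3 = 2.75, x_4 = 5, y_4 = 3.25, z_4 = 3, h_4 = 3.75, x_5 = 2.25, h_5 = 3.5, x_6 = 7.25, y_6 = 3.5, z_6 = 4, h_6 = 3.75, x_7 = 1.75, y_7 = 5.5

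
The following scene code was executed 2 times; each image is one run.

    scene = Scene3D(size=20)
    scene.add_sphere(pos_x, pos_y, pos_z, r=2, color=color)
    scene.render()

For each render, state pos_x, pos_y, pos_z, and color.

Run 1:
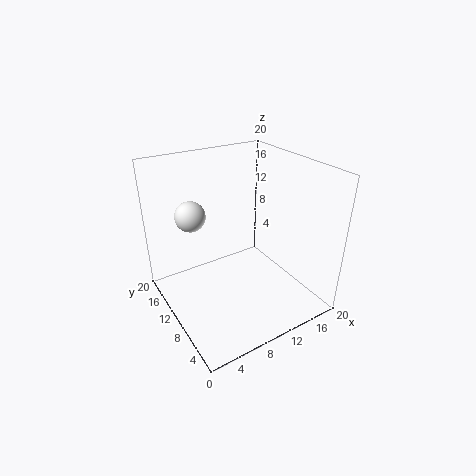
pos_x = 4
pos_y = 12
pos_z = 14
color = 'white'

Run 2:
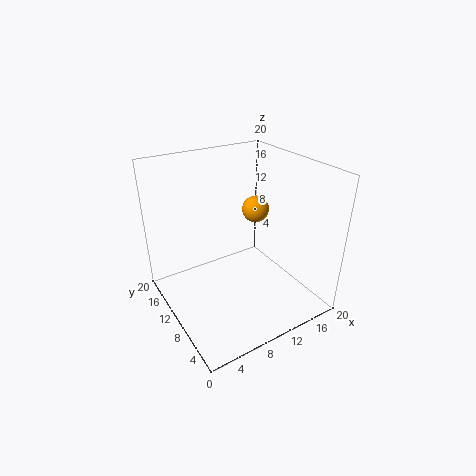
pos_x = 15
pos_y = 13
pos_z = 12
color = 'orange'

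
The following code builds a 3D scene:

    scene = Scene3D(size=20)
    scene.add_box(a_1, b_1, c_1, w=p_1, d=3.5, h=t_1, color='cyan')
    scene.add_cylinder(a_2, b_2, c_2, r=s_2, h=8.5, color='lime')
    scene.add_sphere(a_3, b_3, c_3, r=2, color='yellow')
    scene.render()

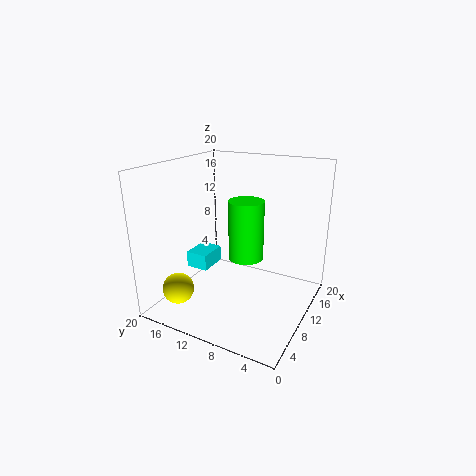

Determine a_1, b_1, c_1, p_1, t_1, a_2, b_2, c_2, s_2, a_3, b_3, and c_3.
a_1 = 10.5, b_1 = 16, c_1 = 3, p_1 = 4.5, t_1 = 2.5, a_2 = 11.5, b_2 = 9.5, c_2 = 6.5, s_2 = 2.5, a_3 = 2, b_3 = 14.5, c_3 = 5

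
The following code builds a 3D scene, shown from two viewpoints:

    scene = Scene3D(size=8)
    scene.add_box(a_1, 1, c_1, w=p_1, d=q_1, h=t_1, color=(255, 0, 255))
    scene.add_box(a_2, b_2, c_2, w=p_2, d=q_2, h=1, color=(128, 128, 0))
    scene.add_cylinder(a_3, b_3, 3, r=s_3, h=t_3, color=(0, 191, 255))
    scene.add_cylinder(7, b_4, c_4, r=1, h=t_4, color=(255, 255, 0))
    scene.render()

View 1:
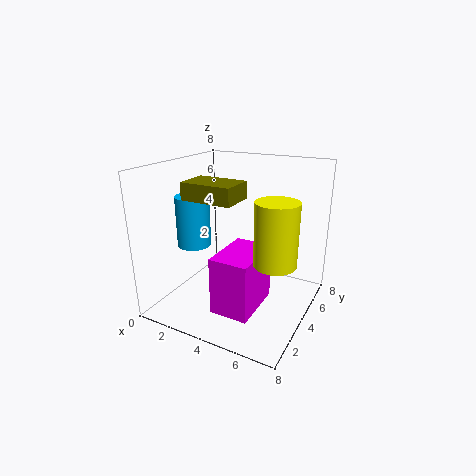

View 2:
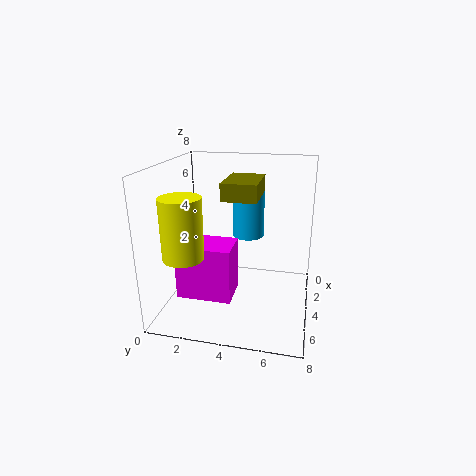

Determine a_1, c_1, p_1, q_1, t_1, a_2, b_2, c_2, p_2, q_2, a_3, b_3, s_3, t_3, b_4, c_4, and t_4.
a_1 = 4, c_1 = 1, p_1 = 2, q_1 = 3, t_1 = 3, a_2 = 1, b_2 = 3, c_2 = 6, p_2 = 3, q_2 = 2, a_3 = 1, b_3 = 4, s_3 = 1, t_3 = 3, b_4 = 2, c_4 = 4, t_4 = 3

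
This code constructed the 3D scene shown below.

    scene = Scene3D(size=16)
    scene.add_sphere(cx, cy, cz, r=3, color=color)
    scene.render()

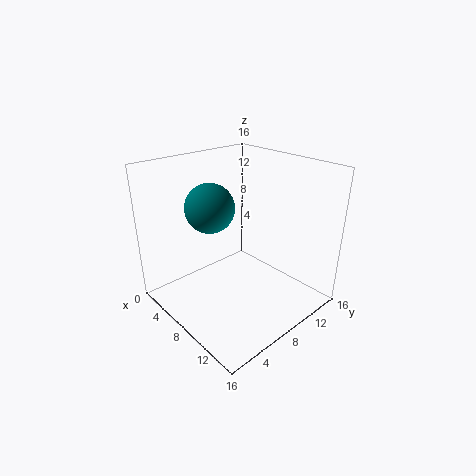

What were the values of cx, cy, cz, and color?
cx = 3; cy = 8; cz = 10; color = 'teal'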